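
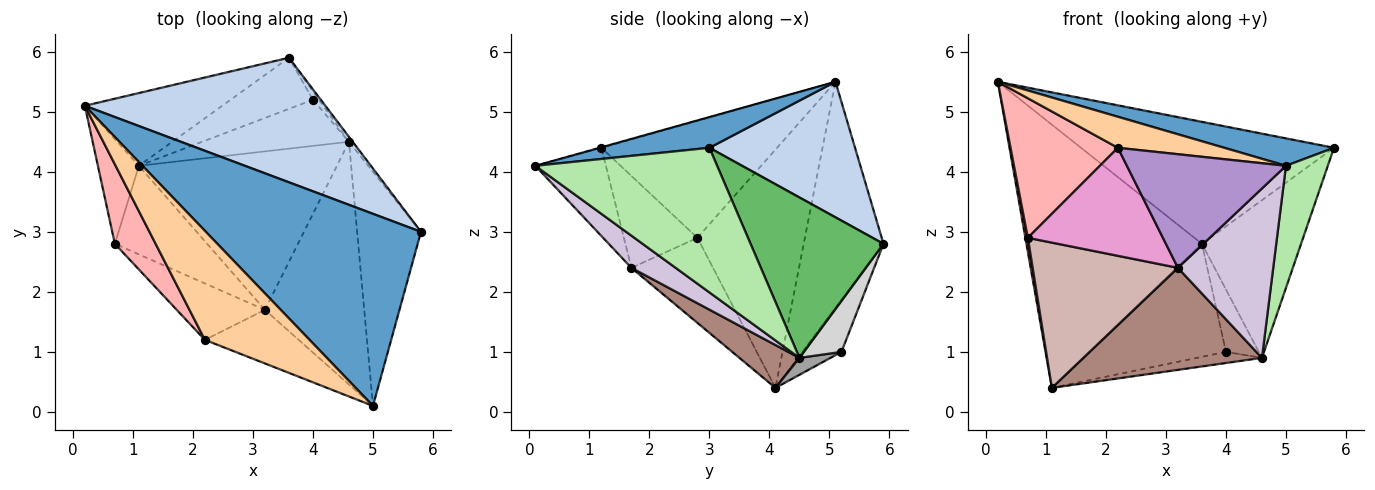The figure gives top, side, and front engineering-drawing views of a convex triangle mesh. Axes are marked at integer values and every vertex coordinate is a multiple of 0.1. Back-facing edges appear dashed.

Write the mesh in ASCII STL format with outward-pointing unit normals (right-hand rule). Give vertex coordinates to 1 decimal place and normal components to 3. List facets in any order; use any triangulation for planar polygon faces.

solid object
 facet normal 0.140 -0.140 0.980
  outer loop
   vertex 5.0 0.1 4.1
   vertex 5.8 3.0 4.4
   vertex 0.2 5.1 5.5
  endloop
 endfacet
 facet normal 0.374 0.649 0.663
  outer loop
   vertex 3.6 5.9 2.8
   vertex 0.2 5.1 5.5
   vertex 5.8 3.0 4.4
  endloop
 endfacet
 facet normal -0.401 0.883 -0.244
  outer loop
   vertex 3.6 5.9 2.8
   vertex 1.1 4.1 0.4
   vertex 0.2 5.1 5.5
  endloop
 endfacet
 facet normal -0.004 -0.274 0.962
  outer loop
   vertex 2.2 1.2 4.4
   vertex 5.0 0.1 4.1
   vertex 0.2 5.1 5.5
  endloop
 endfacet
 facet normal 0.801 0.598 -0.019
  outer loop
   vertex 4.6 4.5 0.9
   vertex 3.6 5.9 2.8
   vertex 5.8 3.0 4.4
  endloop
 endfacet
 facet normal 0.895 -0.206 -0.395
  outer loop
   vertex 4.6 4.5 0.9
   vertex 5.8 3.0 4.4
   vertex 5.0 0.1 4.1
  endloop
 endfacet
 facet normal -0.985 -0.023 -0.169
  outer loop
   vertex 0.7 2.8 2.9
   vertex 0.2 5.1 5.5
   vertex 1.1 4.1 0.4
  endloop
 endfacet
 facet normal -0.818 -0.500 0.285
  outer loop
   vertex 0.7 2.8 2.9
   vertex 2.2 1.2 4.4
   vertex 0.2 5.1 5.5
  endloop
 endfacet
 facet normal -0.372 -0.839 -0.396
  outer loop
   vertex 3.2 1.7 2.4
   vertex 5.0 0.1 4.1
   vertex 2.2 1.2 4.4
  endloop
 endfacet
 facet normal 0.257 -0.553 -0.793
  outer loop
   vertex 3.2 1.7 2.4
   vertex 4.6 4.5 0.9
   vertex 5.0 0.1 4.1
  endloop
 endfacet
 facet normal 0.179 -0.533 -0.827
  outer loop
   vertex 3.2 1.7 2.4
   vertex 1.1 4.1 0.4
   vertex 4.6 4.5 0.9
  endloop
 endfacet
 facet normal -0.433 -0.770 -0.469
  outer loop
   vertex 3.2 1.7 2.4
   vertex 0.7 2.8 2.9
   vertex 1.1 4.1 0.4
  endloop
 endfacet
 facet normal -0.435 -0.798 -0.417
  outer loop
   vertex 3.2 1.7 2.4
   vertex 2.2 1.2 4.4
   vertex 0.7 2.8 2.9
  endloop
 endfacet
 facet normal -0.252 0.882 -0.399
  outer loop
   vertex 4.0 5.2 1.0
   vertex 1.1 4.1 0.4
   vertex 3.6 5.9 2.8
  endloop
 endfacet
 facet normal 0.111 0.233 -0.966
  outer loop
   vertex 4.0 5.2 1.0
   vertex 4.6 4.5 0.9
   vertex 1.1 4.1 0.4
  endloop
 endfacet
 facet normal 0.750 0.655 -0.088
  outer loop
   vertex 4.0 5.2 1.0
   vertex 3.6 5.9 2.8
   vertex 4.6 4.5 0.9
  endloop
 endfacet
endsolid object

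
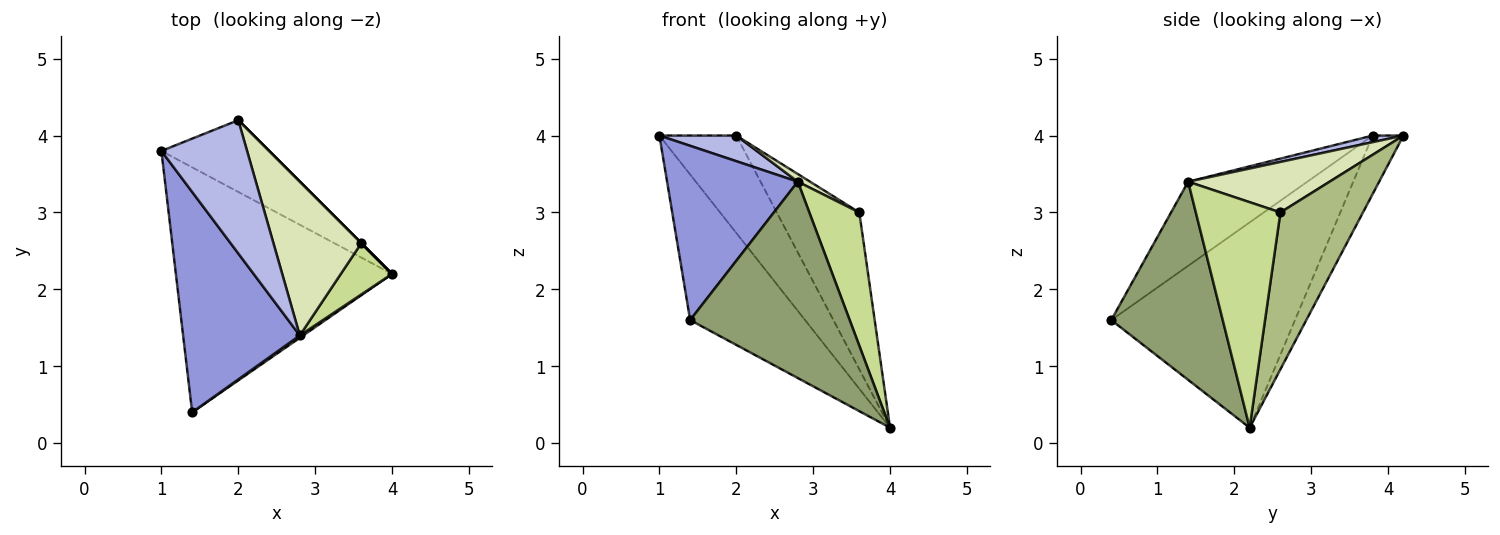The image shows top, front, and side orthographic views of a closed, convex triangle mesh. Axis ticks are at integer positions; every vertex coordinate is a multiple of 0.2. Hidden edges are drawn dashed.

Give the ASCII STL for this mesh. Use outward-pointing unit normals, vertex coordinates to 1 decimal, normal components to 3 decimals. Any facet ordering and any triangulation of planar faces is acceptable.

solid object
 facet normal -0.632 0.396 -0.666
  outer loop
   vertex 1.4 0.4 1.6
   vertex 1.0 3.8 4.0
   vertex 4.0 2.2 0.2
  endloop
 endfacet
 facet normal -0.307 0.766 -0.565
  outer loop
   vertex 2.0 4.2 4.0
   vertex 4.0 2.2 0.2
   vertex 1.0 3.8 4.0
  endloop
 endfacet
 facet normal -0.492 -0.540 0.683
  outer loop
   vertex 2.8 1.4 3.4
   vertex 1.0 3.8 4.0
   vertex 1.4 0.4 1.6
  endloop
 endfacet
 facet normal 0.075 -0.188 0.979
  outer loop
   vertex 2.8 1.4 3.4
   vertex 2.0 4.2 4.0
   vertex 1.0 3.8 4.0
  endloop
 endfacet
 facet normal 0.573 -0.820 0.010
  outer loop
   vertex 2.8 1.4 3.4
   vertex 1.4 0.4 1.6
   vertex 4.0 2.2 0.2
  endloop
 endfacet
 facet normal 0.707 0.707 0.000
  outer loop
   vertex 3.6 2.6 3.0
   vertex 4.0 2.2 0.2
   vertex 2.0 4.2 4.0
  endloop
 endfacet
 facet normal 0.845 -0.499 0.192
  outer loop
   vertex 3.6 2.6 3.0
   vertex 2.8 1.4 3.4
   vertex 4.0 2.2 0.2
  endloop
 endfacet
 facet normal 0.498 -0.043 0.866
  outer loop
   vertex 3.6 2.6 3.0
   vertex 2.0 4.2 4.0
   vertex 2.8 1.4 3.4
  endloop
 endfacet
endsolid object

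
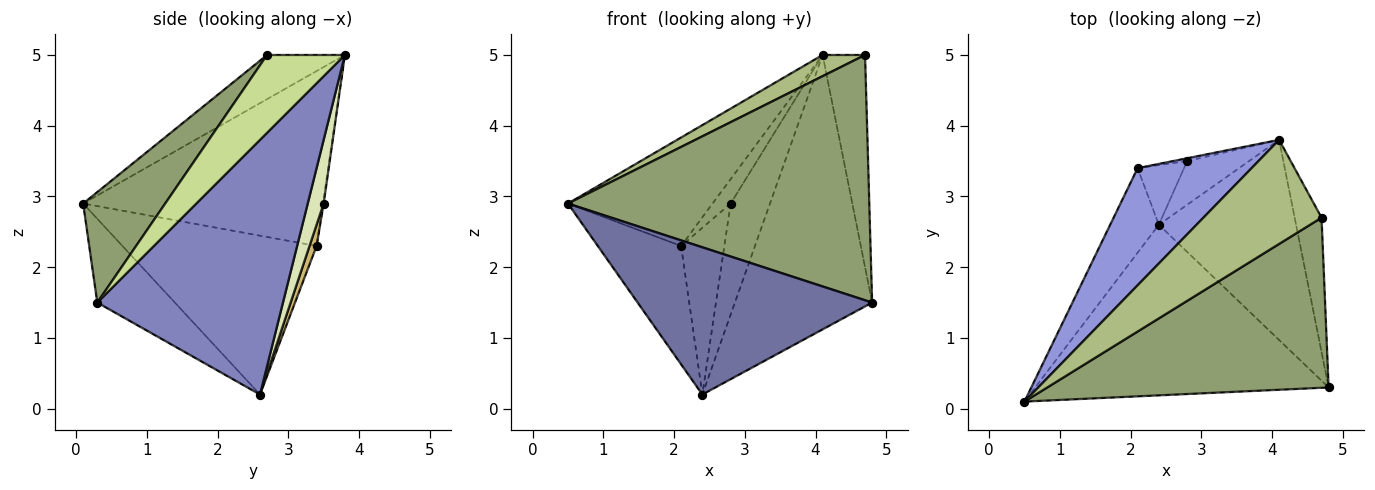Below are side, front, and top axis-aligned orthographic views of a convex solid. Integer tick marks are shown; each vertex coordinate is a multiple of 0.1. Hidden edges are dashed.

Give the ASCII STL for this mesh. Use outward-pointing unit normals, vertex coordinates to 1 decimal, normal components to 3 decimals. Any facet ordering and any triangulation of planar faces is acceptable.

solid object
 facet normal -0.211 -0.639 -0.740
  outer loop
   vertex 2.4 2.6 0.2
   vertex 4.8 0.3 1.5
   vertex 0.5 0.1 2.9
  endloop
 endfacet
 facet normal 0.738 0.545 -0.398
  outer loop
   vertex 2.4 2.6 0.2
   vertex 4.1 3.8 5.0
   vertex 4.8 0.3 1.5
  endloop
 endfacet
 facet normal -0.748 0.451 0.487
  outer loop
   vertex 2.1 3.4 2.3
   vertex 0.5 0.1 2.9
   vertex 4.1 3.8 5.0
  endloop
 endfacet
 facet normal -0.885 0.380 -0.271
  outer loop
   vertex 2.1 3.4 2.3
   vertex 2.4 2.6 0.2
   vertex 0.5 0.1 2.9
  endloop
 endfacet
 facet normal 0.218 -0.802 0.556
  outer loop
   vertex 4.7 2.7 5.0
   vertex 0.5 0.1 2.9
   vertex 4.8 0.3 1.5
  endloop
 endfacet
 facet normal -0.344 -0.188 0.920
  outer loop
   vertex 4.7 2.7 5.0
   vertex 4.1 3.8 5.0
   vertex 0.5 0.1 2.9
  endloop
 endfacet
 facet normal 0.840 0.458 -0.290
  outer loop
   vertex 4.7 2.7 5.0
   vertex 4.8 0.3 1.5
   vertex 4.1 3.8 5.0
  endloop
 endfacet
 facet normal 0.352 0.871 -0.343
  outer loop
   vertex 2.8 3.5 2.9
   vertex 4.1 3.8 5.0
   vertex 2.4 2.6 0.2
  endloop
 endfacet
 facet normal -0.043 0.992 -0.115
  outer loop
   vertex 2.8 3.5 2.9
   vertex 2.1 3.4 2.3
   vertex 4.1 3.8 5.0
  endloop
 endfacet
 facet normal 0.152 0.931 -0.333
  outer loop
   vertex 2.8 3.5 2.9
   vertex 2.4 2.6 0.2
   vertex 2.1 3.4 2.3
  endloop
 endfacet
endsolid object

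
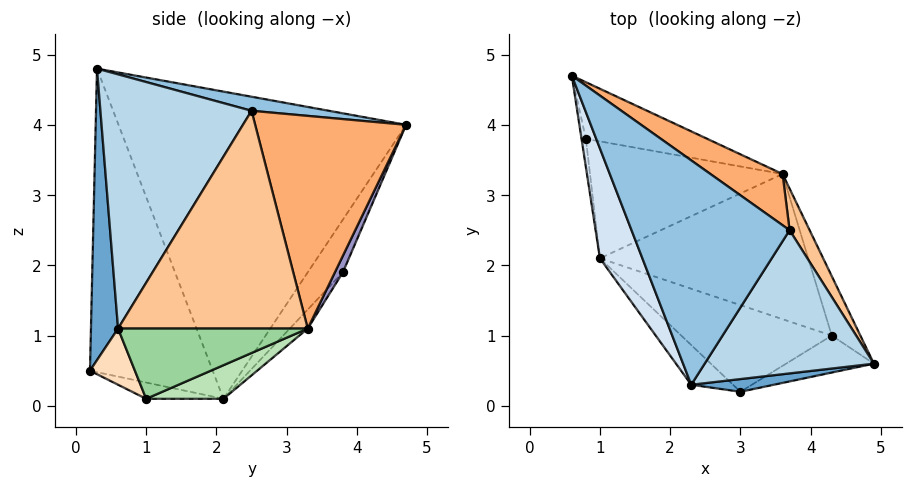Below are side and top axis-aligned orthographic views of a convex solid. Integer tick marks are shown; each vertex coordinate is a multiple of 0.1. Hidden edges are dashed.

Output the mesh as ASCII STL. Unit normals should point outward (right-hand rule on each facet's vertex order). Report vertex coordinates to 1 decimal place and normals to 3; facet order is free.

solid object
 facet normal 0.189 -0.980 0.054
  outer loop
   vertex 3.0 0.2 0.5
   vertex 4.9 0.6 1.1
   vertex 2.3 0.3 4.8
  endloop
 endfacet
 facet normal 0.087 0.210 0.974
  outer loop
   vertex 3.7 2.5 4.2
   vertex 0.6 4.7 4.0
   vertex 2.3 0.3 4.8
  endloop
 endfacet
 facet normal 0.778 -0.354 0.518
  outer loop
   vertex 3.7 2.5 4.2
   vertex 2.3 0.3 4.8
   vertex 4.9 0.6 1.1
  endloop
 endfacet
 facet normal -0.933 -0.337 0.129
  outer loop
   vertex 1.0 2.1 0.1
   vertex 2.3 0.3 4.8
   vertex 0.6 4.7 4.0
  endloop
 endfacet
 facet normal -0.676 -0.731 -0.093
  outer loop
   vertex 1.0 2.1 0.1
   vertex 3.0 0.2 0.5
   vertex 2.3 0.3 4.8
  endloop
 endfacet
 facet normal 0.560 0.806 0.190
  outer loop
   vertex 3.6 3.3 1.1
   vertex 0.6 4.7 4.0
   vertex 3.7 2.5 4.2
  endloop
 endfacet
 facet normal 0.898 0.432 0.083
  outer loop
   vertex 3.6 3.3 1.1
   vertex 3.7 2.5 4.2
   vertex 4.9 0.6 1.1
  endloop
 endfacet
 facet normal 0.329 -0.792 -0.514
  outer loop
   vertex 4.3 1.0 0.1
   vertex 4.9 0.6 1.1
   vertex 3.0 0.2 0.5
  endloop
 endfacet
 facet normal -0.102 -0.307 -0.946
  outer loop
   vertex 4.3 1.0 0.1
   vertex 3.0 0.2 0.5
   vertex 1.0 2.1 0.1
  endloop
 endfacet
 facet normal 0.846 0.407 -0.345
  outer loop
   vertex 4.3 1.0 0.1
   vertex 3.6 3.3 1.1
   vertex 4.9 0.6 1.1
  endloop
 endfacet
 facet normal 0.144 0.431 -0.891
  outer loop
   vertex 4.3 1.0 0.1
   vertex 1.0 2.1 0.1
   vertex 3.6 3.3 1.1
  endloop
 endfacet
 facet normal -0.996 -0.031 -0.082
  outer loop
   vertex 0.8 3.8 1.9
   vertex 1.0 2.1 0.1
   vertex 0.6 4.7 4.0
  endloop
 endfacet
 facet normal 0.053 0.920 -0.389
  outer loop
   vertex 0.8 3.8 1.9
   vertex 0.6 4.7 4.0
   vertex 3.6 3.3 1.1
  endloop
 endfacet
 facet normal -0.068 0.722 -0.689
  outer loop
   vertex 0.8 3.8 1.9
   vertex 3.6 3.3 1.1
   vertex 1.0 2.1 0.1
  endloop
 endfacet
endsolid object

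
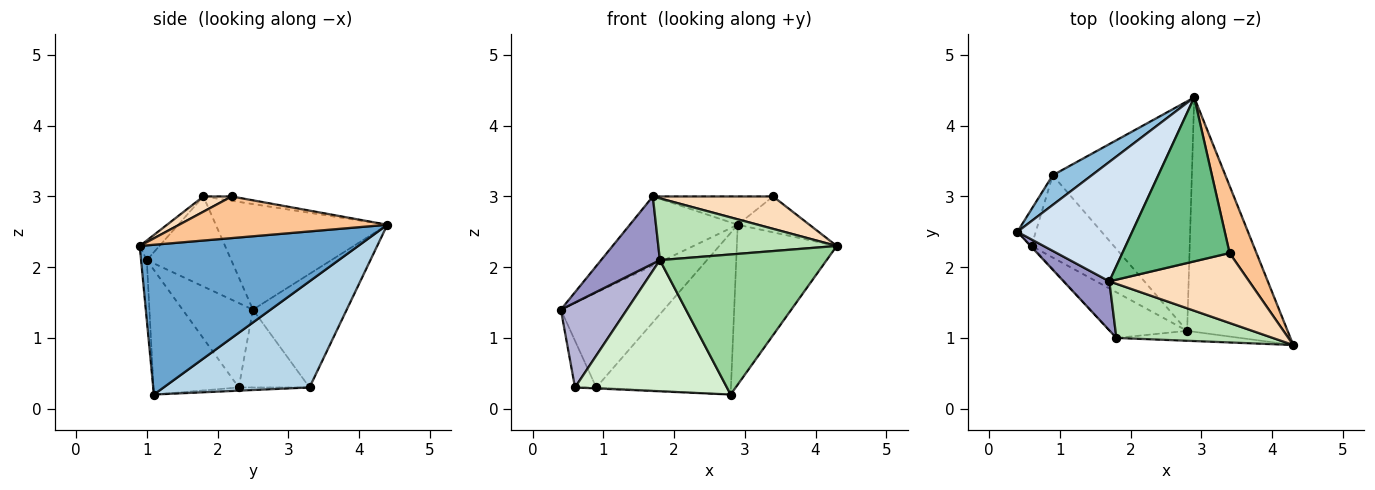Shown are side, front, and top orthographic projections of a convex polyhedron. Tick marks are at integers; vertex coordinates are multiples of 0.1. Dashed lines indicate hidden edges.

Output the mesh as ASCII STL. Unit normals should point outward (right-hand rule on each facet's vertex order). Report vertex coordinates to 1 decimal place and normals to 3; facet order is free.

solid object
 facet normal 0.776 0.355 -0.521
  outer loop
   vertex 2.8 1.1 0.2
   vertex 2.9 4.4 2.6
   vertex 4.3 0.9 2.3
  endloop
 endfacet
 facet normal -0.656 0.720 0.226
  outer loop
   vertex 0.9 3.3 0.3
   vertex 0.4 2.5 1.4
   vertex 2.9 4.4 2.6
  endloop
 endfacet
 facet normal 0.529 0.489 -0.694
  outer loop
   vertex 0.9 3.3 0.3
   vertex 2.9 4.4 2.6
   vertex 2.8 1.1 0.2
  endloop
 endfacet
 facet normal -0.623 0.392 0.677
  outer loop
   vertex 1.7 1.8 3.0
   vertex 2.9 4.4 2.6
   vertex 0.4 2.5 1.4
  endloop
 endfacet
 facet normal -0.934 0.280 -0.221
  outer loop
   vertex 0.6 2.3 0.3
   vertex 0.4 2.5 1.4
   vertex 0.9 3.3 0.3
  endloop
 endfacet
 facet normal -0.039 0.012 -0.999
  outer loop
   vertex 0.6 2.3 0.3
   vertex 0.9 3.3 0.3
   vertex 2.8 1.1 0.2
  endloop
 endfacet
 facet normal 0.807 0.278 0.521
  outer loop
   vertex 3.4 2.2 3.0
   vertex 4.3 0.9 2.3
   vertex 2.9 4.4 2.6
  endloop
 endfacet
 facet normal 0.098 -0.418 0.903
  outer loop
   vertex 3.4 2.2 3.0
   vertex 1.7 1.8 3.0
   vertex 4.3 0.9 2.3
  endloop
 endfacet
 facet normal -0.040 0.170 0.985
  outer loop
   vertex 3.4 2.2 3.0
   vertex 2.9 4.4 2.6
   vertex 1.7 1.8 3.0
  endloop
 endfacet
 facet normal -0.034 -0.997 -0.070
  outer loop
   vertex 1.8 1.0 2.1
   vertex 2.8 1.1 0.2
   vertex 4.3 0.9 2.3
  endloop
 endfacet
 facet normal -0.083 -0.749 0.657
  outer loop
   vertex 1.8 1.0 2.1
   vertex 4.3 0.9 2.3
   vertex 1.7 1.8 3.0
  endloop
 endfacet
 facet normal -0.468 -0.834 -0.290
  outer loop
   vertex 1.8 1.0 2.1
   vertex 0.6 2.3 0.3
   vertex 2.8 1.1 0.2
  endloop
 endfacet
 facet normal -0.757 -0.527 0.385
  outer loop
   vertex 1.8 1.0 2.1
   vertex 1.7 1.8 3.0
   vertex 0.4 2.5 1.4
  endloop
 endfacet
 facet normal -0.729 -0.684 -0.008
  outer loop
   vertex 1.8 1.0 2.1
   vertex 0.4 2.5 1.4
   vertex 0.6 2.3 0.3
  endloop
 endfacet
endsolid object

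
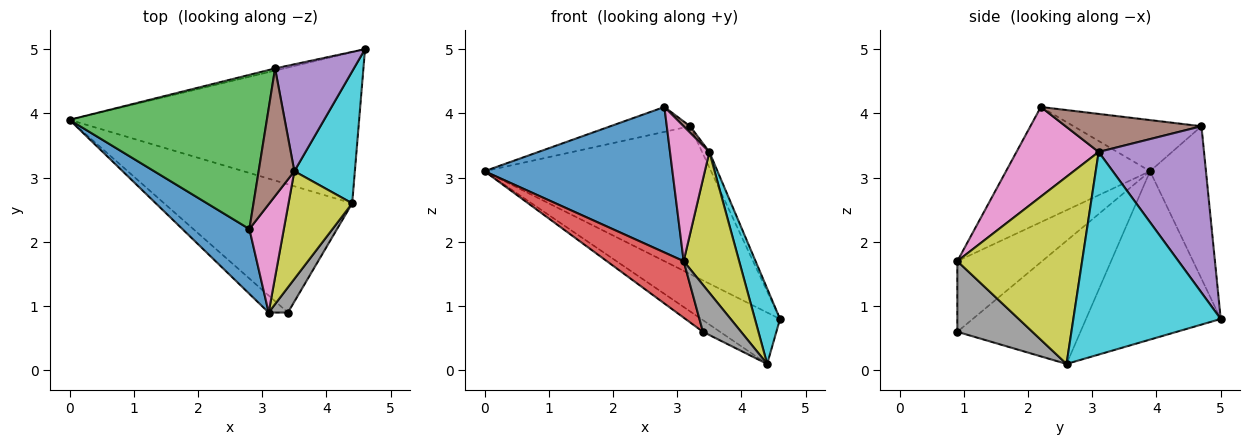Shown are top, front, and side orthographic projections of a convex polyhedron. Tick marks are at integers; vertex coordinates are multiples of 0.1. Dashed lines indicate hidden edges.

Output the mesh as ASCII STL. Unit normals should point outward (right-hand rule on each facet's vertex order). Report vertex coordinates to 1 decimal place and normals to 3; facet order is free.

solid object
 facet normal -0.573 -0.748 0.334
  outer loop
   vertex 2.8 2.2 4.1
   vertex 0.0 3.9 3.1
   vertex 3.1 0.9 1.7
  endloop
 endfacet
 facet normal -0.239 0.971 -0.015
  outer loop
   vertex 3.2 4.7 3.8
   vertex 4.6 5.0 0.8
   vertex 0.0 3.9 3.1
  endloop
 endfacet
 facet normal -0.248 0.154 0.956
  outer loop
   vertex 3.2 4.7 3.8
   vertex 0.0 3.9 3.1
   vertex 2.8 2.2 4.1
  endloop
 endfacet
 facet normal -0.726 -0.658 -0.198
  outer loop
   vertex 3.4 0.9 0.6
   vertex 3.1 0.9 1.7
   vertex 0.0 3.9 3.1
  endloop
 endfacet
 facet normal 0.902 0.062 0.427
  outer loop
   vertex 3.5 3.1 3.4
   vertex 4.6 5.0 0.8
   vertex 3.2 4.7 3.8
  endloop
 endfacet
 facet normal 0.728 -0.034 0.684
  outer loop
   vertex 3.5 3.1 3.4
   vertex 3.2 4.7 3.8
   vertex 2.8 2.2 4.1
  endloop
 endfacet
 facet normal 0.852 -0.408 0.328
  outer loop
   vertex 3.5 3.1 3.4
   vertex 2.8 2.2 4.1
   vertex 3.1 0.9 1.7
  endloop
 endfacet
 facet normal 0.866 -0.440 0.236
  outer loop
   vertex 4.4 2.6 0.1
   vertex 3.1 0.9 1.7
   vertex 3.4 0.9 0.6
  endloop
 endfacet
 facet normal 0.873 -0.388 0.297
  outer loop
   vertex 4.4 2.6 0.1
   vertex 3.5 3.1 3.4
   vertex 3.1 0.9 1.7
  endloop
 endfacet
 facet normal 0.946 -0.161 0.282
  outer loop
   vertex 4.4 2.6 0.1
   vertex 4.6 5.0 0.8
   vertex 3.5 3.1 3.4
  endloop
 endfacet
 facet normal -0.482 0.282 -0.829
  outer loop
   vertex 4.4 2.6 0.1
   vertex 0.0 3.9 3.1
   vertex 4.6 5.0 0.8
  endloop
 endfacet
 facet normal -0.546 0.076 -0.834
  outer loop
   vertex 4.4 2.6 0.1
   vertex 3.4 0.9 0.6
   vertex 0.0 3.9 3.1
  endloop
 endfacet
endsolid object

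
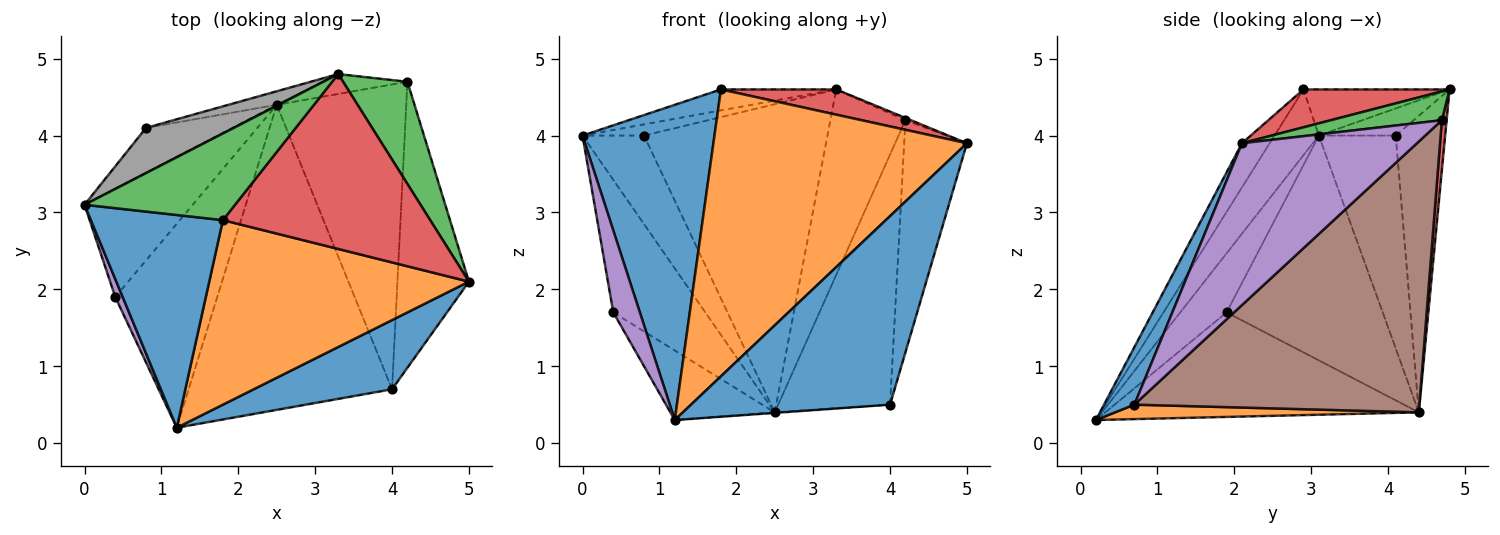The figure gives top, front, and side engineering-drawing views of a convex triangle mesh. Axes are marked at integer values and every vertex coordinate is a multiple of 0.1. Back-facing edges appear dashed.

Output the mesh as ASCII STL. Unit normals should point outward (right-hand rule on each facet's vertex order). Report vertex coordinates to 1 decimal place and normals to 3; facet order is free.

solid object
 facet normal -0.268 -0.799 0.539
  outer loop
   vertex 1.8 2.9 4.6
   vertex 0.0 3.1 4.0
   vertex 1.2 0.2 0.3
  endloop
 endfacet
 facet normal -0.092 -0.838 0.539
  outer loop
   vertex 1.8 2.9 4.6
   vertex 1.2 0.2 0.3
   vertex 5.0 2.1 3.9
  endloop
 endfacet
 facet normal -0.285 0.225 0.932
  outer loop
   vertex 1.8 2.9 4.6
   vertex 3.3 4.8 4.6
   vertex 0.0 3.1 4.0
  endloop
 endfacet
 facet normal 0.178 -0.140 0.974
  outer loop
   vertex 1.8 2.9 4.6
   vertex 5.0 2.1 3.9
   vertex 3.3 4.8 4.6
  endloop
 endfacet
 facet normal -0.862 -0.495 0.108
  outer loop
   vertex 0.4 1.9 1.7
   vertex 1.2 0.2 0.3
   vertex 0.0 3.1 4.0
  endloop
 endfacet
 facet normal -0.796 0.469 -0.383
  outer loop
   vertex 0.4 1.9 1.7
   vertex 0.0 3.1 4.0
   vertex 2.5 4.4 0.4
  endloop
 endfacet
 facet normal -0.696 0.232 -0.679
  outer loop
   vertex 0.4 1.9 1.7
   vertex 2.5 4.4 0.4
   vertex 1.2 0.2 0.3
  endloop
 endfacet
 facet normal -0.288 0.230 0.930
  outer loop
   vertex 0.8 4.1 4.0
   vertex 0.0 3.1 4.0
   vertex 3.3 4.8 4.6
  endloop
 endfacet
 facet normal -0.744 0.596 -0.302
  outer loop
   vertex 0.8 4.1 4.0
   vertex 2.5 4.4 0.4
   vertex 0.0 3.1 4.0
  endloop
 endfacet
 facet normal -0.260 0.965 -0.042
  outer loop
   vertex 0.8 4.1 4.0
   vertex 3.3 4.8 4.6
   vertex 2.5 4.4 0.4
  endloop
 endfacet
 facet normal 0.142 -0.929 0.341
  outer loop
   vertex 4.0 0.7 0.5
   vertex 5.0 2.1 3.9
   vertex 1.2 0.2 0.3
  endloop
 endfacet
 facet normal 0.071 0.002 -0.997
  outer loop
   vertex 4.0 0.7 0.5
   vertex 1.2 0.2 0.3
   vertex 2.5 4.4 0.4
  endloop
 endfacet
 facet normal 0.408 0.020 0.913
  outer loop
   vertex 4.2 4.7 4.2
   vertex 3.3 4.8 4.6
   vertex 5.0 2.1 3.9
  endloop
 endfacet
 facet normal 0.063 0.992 -0.106
  outer loop
   vertex 4.2 4.7 4.2
   vertex 2.5 4.4 0.4
   vertex 3.3 4.8 4.6
  endloop
 endfacet
 facet normal 0.869 0.312 -0.384
  outer loop
   vertex 4.2 4.7 4.2
   vertex 5.0 2.1 3.9
   vertex 4.0 0.7 0.5
  endloop
 endfacet
 facet normal 0.850 0.334 -0.407
  outer loop
   vertex 4.2 4.7 4.2
   vertex 4.0 0.7 0.5
   vertex 2.5 4.4 0.4
  endloop
 endfacet
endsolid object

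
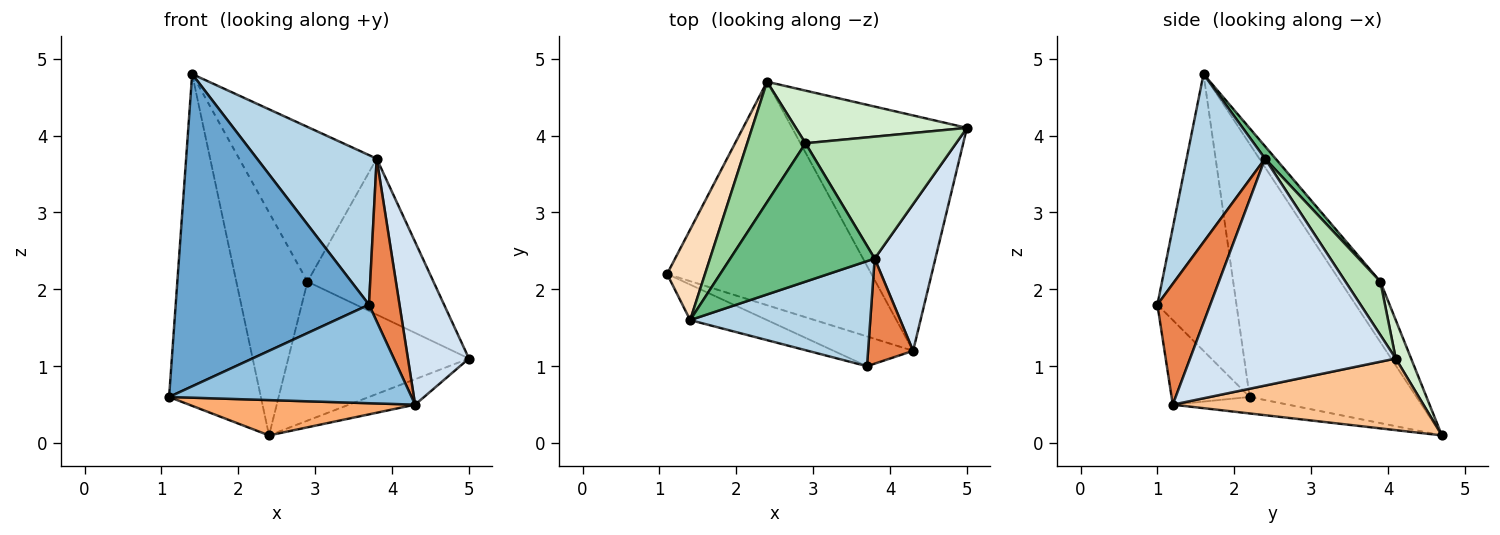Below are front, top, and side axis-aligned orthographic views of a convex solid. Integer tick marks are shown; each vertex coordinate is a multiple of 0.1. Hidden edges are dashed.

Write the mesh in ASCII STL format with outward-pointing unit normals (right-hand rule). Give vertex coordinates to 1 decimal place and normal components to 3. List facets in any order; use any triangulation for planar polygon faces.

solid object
 facet normal -0.377 -0.920 -0.105
  outer loop
   vertex 1.4 1.6 4.8
   vertex 1.1 2.2 0.6
   vertex 3.7 1.0 1.8
  endloop
 endfacet
 facet normal -0.294 -0.915 -0.277
  outer loop
   vertex 4.3 1.2 0.5
   vertex 3.7 1.0 1.8
   vertex 1.1 2.2 0.6
  endloop
 endfacet
 facet normal 0.473 -0.721 0.507
  outer loop
   vertex 3.8 2.4 3.7
   vertex 1.4 1.6 4.8
   vertex 3.7 1.0 1.8
  endloop
 endfacet
 facet normal 0.929 -0.276 0.248
  outer loop
   vertex 3.8 2.4 3.7
   vertex 4.3 1.2 0.5
   vertex 5.0 4.1 1.1
  endloop
 endfacet
 facet normal 0.824 -0.476 0.307
  outer loop
   vertex 3.8 2.4 3.7
   vertex 3.7 1.0 1.8
   vertex 4.3 1.2 0.5
  endloop
 endfacet
 facet normal -0.079 -0.156 -0.985
  outer loop
   vertex 2.4 4.7 0.1
   vertex 4.3 1.2 0.5
   vertex 1.1 2.2 0.6
  endloop
 endfacet
 facet normal 0.377 0.099 -0.921
  outer loop
   vertex 2.4 4.7 0.1
   vertex 5.0 4.1 1.1
   vertex 4.3 1.2 0.5
  endloop
 endfacet
 facet normal -0.869 0.478 0.130
  outer loop
   vertex 2.4 4.7 0.1
   vertex 1.1 2.2 0.6
   vertex 1.4 1.6 4.8
  endloop
 endfacet
 facet normal 0.057 0.744 0.666
  outer loop
   vertex 2.9 3.9 2.1
   vertex 1.4 1.6 4.8
   vertex 3.8 2.4 3.7
  endloop
 endfacet
 facet normal -0.443 0.789 0.426
  outer loop
   vertex 2.9 3.9 2.1
   vertex 2.4 4.7 0.1
   vertex 1.4 1.6 4.8
  endloop
 endfacet
 facet normal 0.213 0.770 0.602
  outer loop
   vertex 2.9 3.9 2.1
   vertex 3.8 2.4 3.7
   vertex 5.0 4.1 1.1
  endloop
 endfacet
 facet normal 0.079 0.932 0.353
  outer loop
   vertex 2.9 3.9 2.1
   vertex 5.0 4.1 1.1
   vertex 2.4 4.7 0.1
  endloop
 endfacet
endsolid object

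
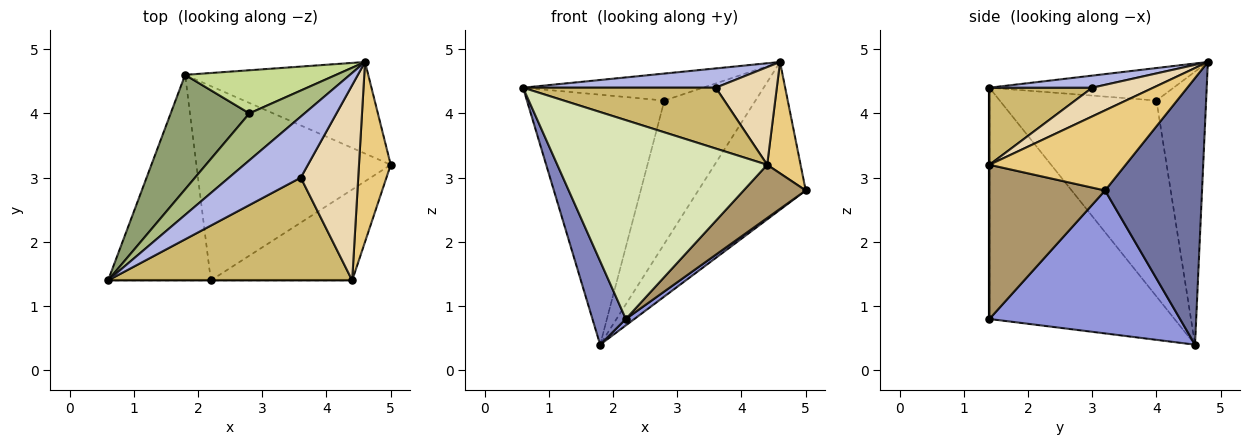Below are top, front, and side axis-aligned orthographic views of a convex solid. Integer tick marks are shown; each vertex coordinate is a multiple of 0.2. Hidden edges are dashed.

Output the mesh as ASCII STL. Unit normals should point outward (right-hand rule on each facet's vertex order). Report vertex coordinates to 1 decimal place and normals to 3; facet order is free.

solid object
 facet normal 0.609 0.675 -0.418
  outer loop
   vertex 4.6 4.8 4.8
   vertex 5.0 3.2 2.8
   vertex 1.8 4.6 0.4
  endloop
 endfacet
 facet normal -0.902 -0.163 -0.401
  outer loop
   vertex 2.2 1.4 0.8
   vertex 0.6 1.4 4.4
   vertex 1.8 4.6 0.4
  endloop
 endfacet
 facet normal 0.592 -0.027 -0.805
  outer loop
   vertex 2.2 1.4 0.8
   vertex 1.8 4.6 0.4
   vertex 5.0 3.2 2.8
  endloop
 endfacet
 facet normal 0.159 -0.297 0.942
  outer loop
   vertex 3.6 3.0 4.4
   vertex 4.6 4.8 4.8
   vertex 0.6 1.4 4.4
  endloop
 endfacet
 facet normal -0.720 0.631 0.289
  outer loop
   vertex 2.8 4.0 4.2
   vertex 1.8 4.6 0.4
   vertex 0.6 1.4 4.4
  endloop
 endfacet
 facet normal -0.455 0.444 0.772
  outer loop
   vertex 2.8 4.0 4.2
   vertex 0.6 1.4 4.4
   vertex 4.6 4.8 4.8
  endloop
 endfacet
 facet normal -0.463 0.849 0.256
  outer loop
   vertex 2.8 4.0 4.2
   vertex 4.6 4.8 4.8
   vertex 1.8 4.6 0.4
  endloop
 endfacet
 facet normal 0.000 -1.000 0.000
  outer loop
   vertex 4.4 1.4 3.2
   vertex 0.6 1.4 4.4
   vertex 2.2 1.4 0.8
  endloop
 endfacet
 facet normal 0.685 -0.368 -0.628
  outer loop
   vertex 4.4 1.4 3.2
   vertex 2.2 1.4 0.8
   vertex 5.0 3.2 2.8
  endloop
 endfacet
 facet normal 0.262 -0.492 0.830
  outer loop
   vertex 4.4 1.4 3.2
   vertex 3.6 3.0 4.4
   vertex 0.6 1.4 4.4
  endloop
 endfacet
 facet normal 0.906 -0.222 0.359
  outer loop
   vertex 4.4 1.4 3.2
   vertex 5.0 3.2 2.8
   vertex 4.6 4.8 4.8
  endloop
 endfacet
 facet normal 0.408 -0.408 0.816
  outer loop
   vertex 4.4 1.4 3.2
   vertex 4.6 4.8 4.8
   vertex 3.6 3.0 4.4
  endloop
 endfacet
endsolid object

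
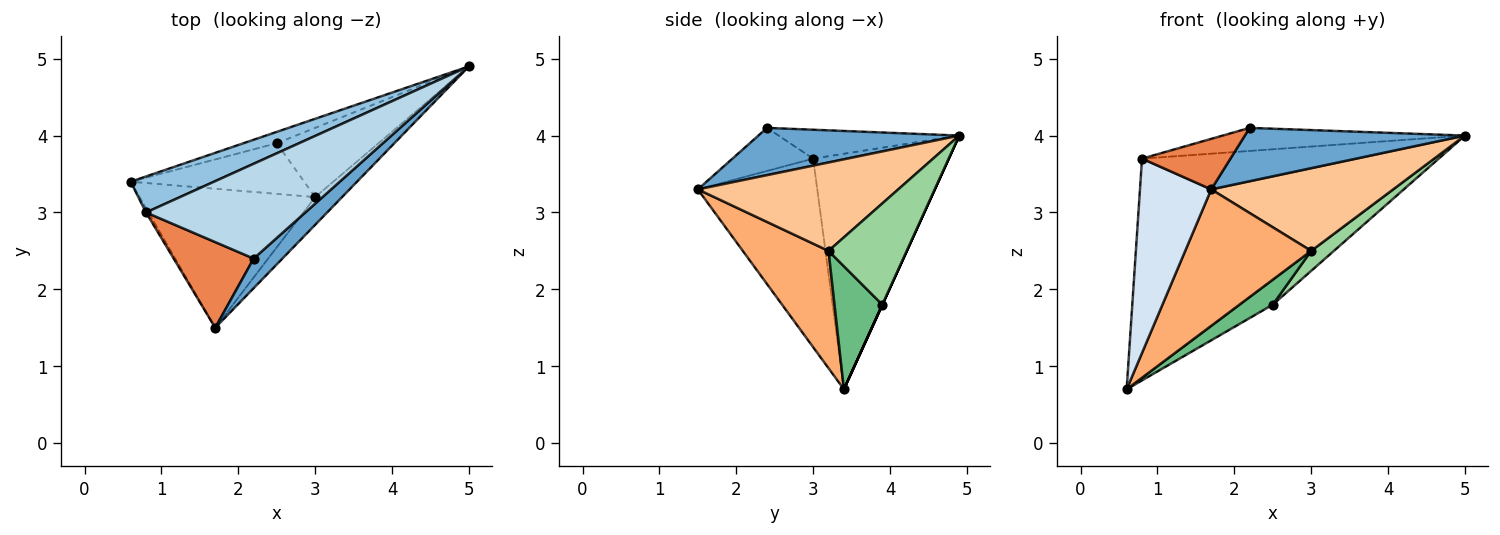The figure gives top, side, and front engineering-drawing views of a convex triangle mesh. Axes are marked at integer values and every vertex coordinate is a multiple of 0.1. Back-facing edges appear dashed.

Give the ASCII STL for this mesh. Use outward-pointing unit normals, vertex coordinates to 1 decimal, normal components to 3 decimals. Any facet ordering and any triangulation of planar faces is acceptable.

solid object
 facet normal 0.624 -0.684 0.379
  outer loop
   vertex 2.2 2.4 4.1
   vertex 1.7 1.5 3.3
   vertex 5.0 4.9 4.0
  endloop
 endfacet
 facet normal -0.416 0.897 0.147
  outer loop
   vertex 0.8 3.0 3.7
   vertex 5.0 4.9 4.0
   vertex 0.6 3.4 0.7
  endloop
 endfacet
 facet normal -0.174 0.233 0.957
  outer loop
   vertex 0.8 3.0 3.7
   vertex 2.2 2.4 4.1
   vertex 5.0 4.9 4.0
  endloop
 endfacet
 facet normal -0.859 -0.512 -0.011
  outer loop
   vertex 0.8 3.0 3.7
   vertex 0.6 3.4 0.7
   vertex 1.7 1.5 3.3
  endloop
 endfacet
 facet normal -0.421 -0.461 0.781
  outer loop
   vertex 0.8 3.0 3.7
   vertex 1.7 1.5 3.3
   vertex 2.2 2.4 4.1
  endloop
 endfacet
 facet normal 0.430 -0.632 -0.644
  outer loop
   vertex 3.0 3.2 2.5
   vertex 1.7 1.5 3.3
   vertex 0.6 3.4 0.7
  endloop
 endfacet
 facet normal 0.722 -0.656 -0.220
  outer loop
   vertex 3.0 3.2 2.5
   vertex 5.0 4.9 4.0
   vertex 1.7 1.5 3.3
  endloop
 endfacet
 facet normal 0.000 0.910 -0.414
  outer loop
   vertex 2.5 3.9 1.8
   vertex 0.6 3.4 0.7
   vertex 5.0 4.9 4.0
  endloop
 endfacet
 facet normal 0.536 -0.374 -0.757
  outer loop
   vertex 2.5 3.9 1.8
   vertex 3.0 3.2 2.5
   vertex 0.6 3.4 0.7
  endloop
 endfacet
 facet normal 0.691 -0.201 -0.694
  outer loop
   vertex 2.5 3.9 1.8
   vertex 5.0 4.9 4.0
   vertex 3.0 3.2 2.5
  endloop
 endfacet
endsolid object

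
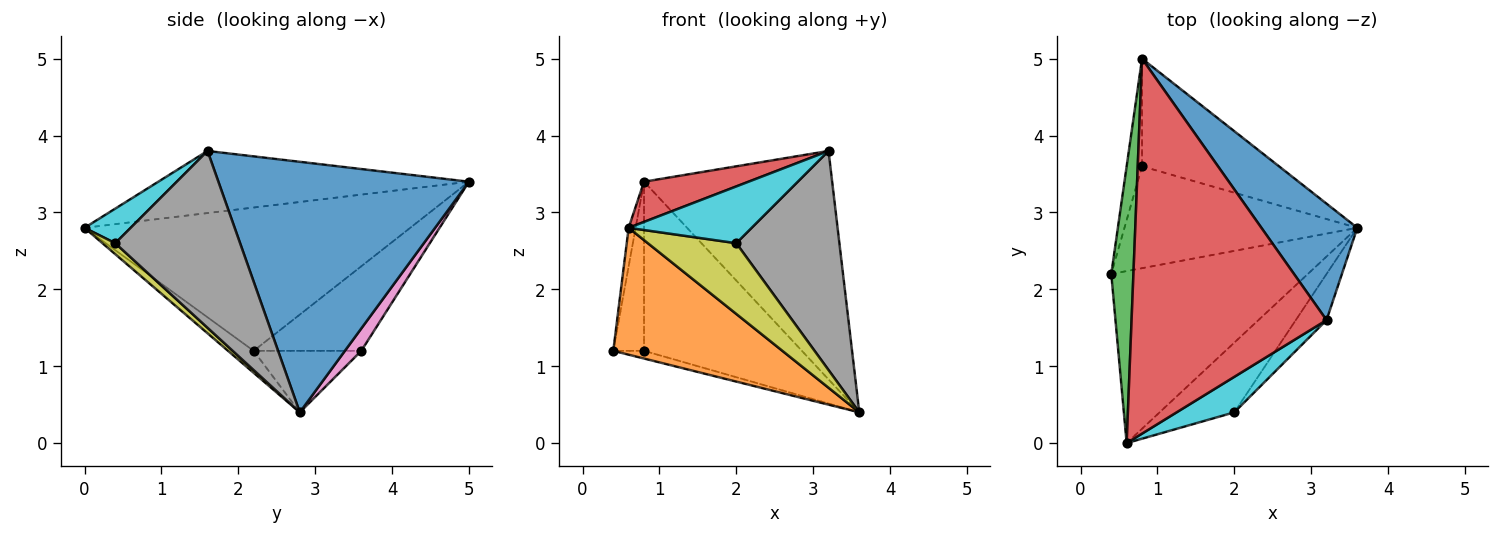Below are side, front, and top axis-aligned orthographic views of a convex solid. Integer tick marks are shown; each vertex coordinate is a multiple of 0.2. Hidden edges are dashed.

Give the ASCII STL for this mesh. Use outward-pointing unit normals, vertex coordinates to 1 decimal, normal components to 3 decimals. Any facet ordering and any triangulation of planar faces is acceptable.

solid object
 facet normal 0.765 0.574 0.293
  outer loop
   vertex 3.2 1.6 3.8
   vertex 3.6 2.8 0.4
   vertex 0.8 5.0 3.4
  endloop
 endfacet
 facet normal -0.090 -0.591 -0.802
  outer loop
   vertex 0.6 0.0 2.8
   vertex 0.4 2.2 1.2
   vertex 3.6 2.8 0.4
  endloop
 endfacet
 facet normal -0.988 0.021 0.153
  outer loop
   vertex 0.6 0.0 2.8
   vertex 0.8 5.0 3.4
   vertex 0.4 2.2 1.2
  endloop
 endfacet
 facet normal -0.302 -0.102 0.948
  outer loop
   vertex 0.6 0.0 2.8
   vertex 3.2 1.6 3.8
   vertex 0.8 5.0 3.4
  endloop
 endfacet
 facet normal -0.255 0.073 -0.964
  outer loop
   vertex 0.8 3.6 1.2
   vertex 3.6 2.8 0.4
   vertex 0.4 2.2 1.2
  endloop
 endfacet
 facet normal -0.947 0.271 -0.172
  outer loop
   vertex 0.8 3.6 1.2
   vertex 0.4 2.2 1.2
   vertex 0.8 5.0 3.4
  endloop
 endfacet
 facet normal 0.087 0.840 -0.535
  outer loop
   vertex 0.8 3.6 1.2
   vertex 0.8 5.0 3.4
   vertex 3.6 2.8 0.4
  endloop
 endfacet
 facet normal 0.764 -0.631 -0.133
  outer loop
   vertex 2.0 0.4 2.6
   vertex 3.6 2.8 0.4
   vertex 3.2 1.6 3.8
  endloop
 endfacet
 facet normal 0.103 -0.708 -0.698
  outer loop
   vertex 2.0 0.4 2.6
   vertex 0.6 0.0 2.8
   vertex 3.6 2.8 0.4
  endloop
 endfacet
 facet normal 0.303 -0.808 0.505
  outer loop
   vertex 2.0 0.4 2.6
   vertex 3.2 1.6 3.8
   vertex 0.6 0.0 2.8
  endloop
 endfacet
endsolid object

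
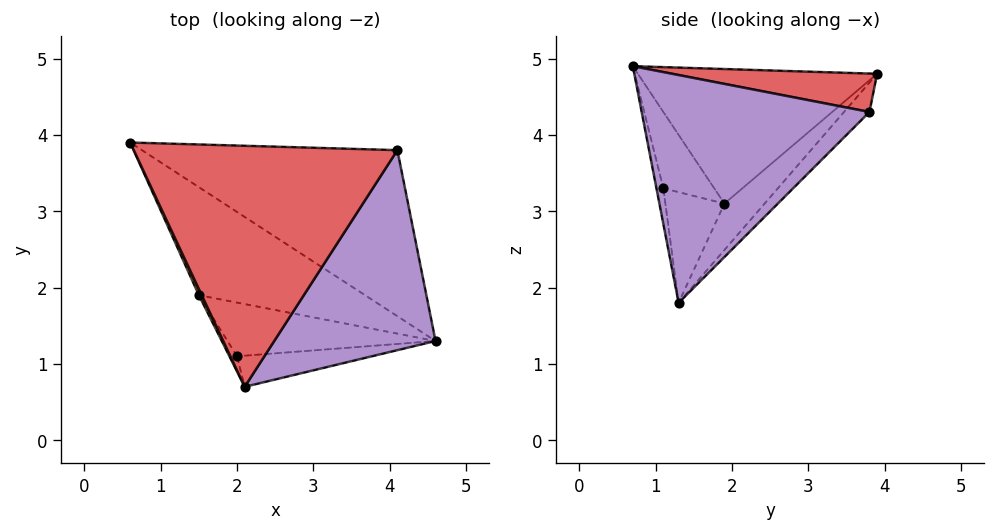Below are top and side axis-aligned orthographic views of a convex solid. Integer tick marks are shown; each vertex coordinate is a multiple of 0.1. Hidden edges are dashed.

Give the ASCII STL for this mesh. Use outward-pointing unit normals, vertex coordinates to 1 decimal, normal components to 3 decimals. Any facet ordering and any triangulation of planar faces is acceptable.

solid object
 facet normal -0.221 0.572 -0.790
  outer loop
   vertex 1.5 1.9 3.1
   vertex 0.6 3.9 4.8
   vertex 4.6 1.3 1.8
  endloop
 endfacet
 facet normal -0.906 -0.424 0.019
  outer loop
   vertex 1.5 1.9 3.1
   vertex 2.1 0.7 4.9
   vertex 0.6 3.9 4.8
  endloop
 endfacet
 facet normal -0.082 0.696 -0.713
  outer loop
   vertex 4.1 3.8 4.3
   vertex 4.6 1.3 1.8
   vertex 0.6 3.9 4.8
  endloop
 endfacet
 facet normal 0.143 0.098 0.985
  outer loop
   vertex 4.1 3.8 4.3
   vertex 0.6 3.9 4.8
   vertex 2.1 0.7 4.9
  endloop
 endfacet
 facet normal 0.754 -0.383 0.534
  outer loop
   vertex 4.1 3.8 4.3
   vertex 2.1 0.7 4.9
   vertex 4.6 1.3 1.8
  endloop
 endfacet
 facet normal -0.063 -0.969 -0.238
  outer loop
   vertex 2.0 1.1 3.3
   vertex 4.6 1.3 1.8
   vertex 2.1 0.7 4.9
  endloop
 endfacet
 facet normal -0.418 -0.457 -0.785
  outer loop
   vertex 2.0 1.1 3.3
   vertex 1.5 1.9 3.1
   vertex 4.6 1.3 1.8
  endloop
 endfacet
 facet normal -0.836 -0.543 -0.084
  outer loop
   vertex 2.0 1.1 3.3
   vertex 2.1 0.7 4.9
   vertex 1.5 1.9 3.1
  endloop
 endfacet
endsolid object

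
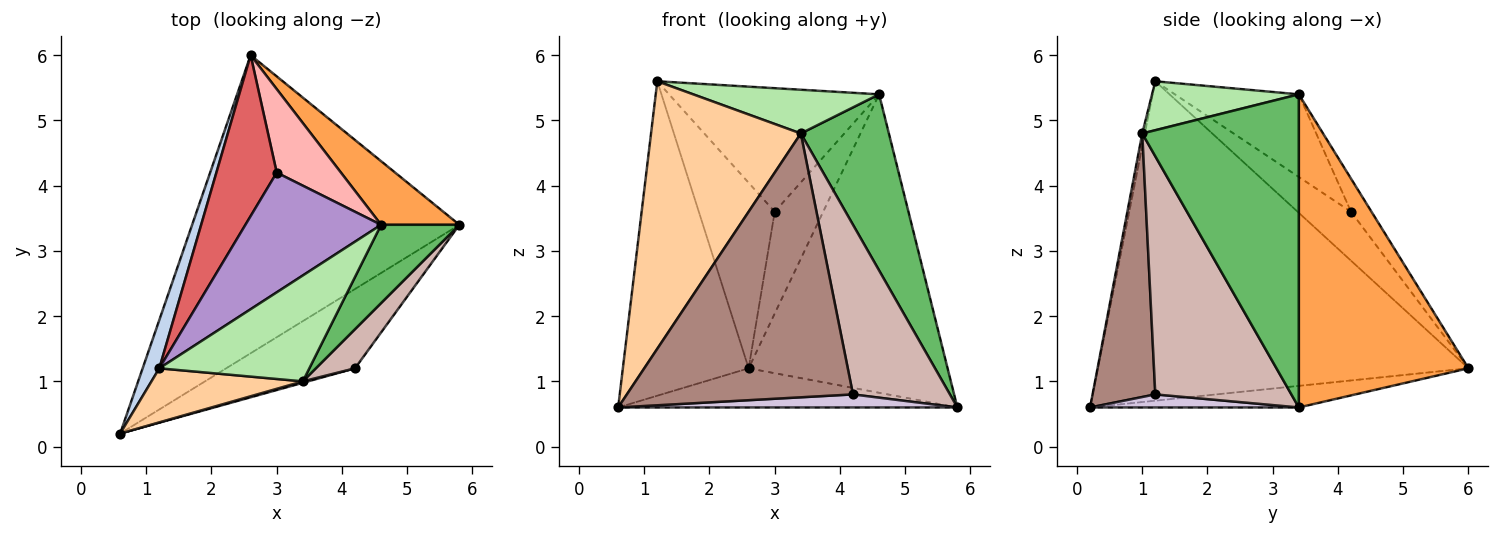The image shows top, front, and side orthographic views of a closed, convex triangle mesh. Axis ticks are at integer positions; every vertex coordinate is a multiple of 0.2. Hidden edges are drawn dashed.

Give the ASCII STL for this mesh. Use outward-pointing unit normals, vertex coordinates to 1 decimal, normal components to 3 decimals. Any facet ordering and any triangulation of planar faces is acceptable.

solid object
 facet normal -0.080 0.130 -0.988
  outer loop
   vertex 2.6 6.0 1.2
   vertex 5.8 3.4 0.6
   vertex 0.6 0.2 0.6
  endloop
 endfacet
 facet normal -0.946 0.321 0.049
  outer loop
   vertex 1.2 1.2 5.6
   vertex 2.6 6.0 1.2
   vertex 0.6 0.2 0.6
  endloop
 endfacet
 facet normal 0.640 0.751 0.160
  outer loop
   vertex 4.6 3.4 5.4
   vertex 5.8 3.4 0.6
   vertex 2.6 6.0 1.2
  endloop
 endfacet
 facet normal -0.017 -0.980 0.198
  outer loop
   vertex 3.4 1.0 4.8
   vertex 1.2 1.2 5.6
   vertex 0.6 0.2 0.6
  endloop
 endfacet
 facet normal 0.852 -0.479 0.213
  outer loop
   vertex 3.4 1.0 4.8
   vertex 5.8 3.4 0.6
   vertex 4.6 3.4 5.4
  endloop
 endfacet
 facet normal 0.289 -0.366 0.885
  outer loop
   vertex 3.4 1.0 4.8
   vertex 4.6 3.4 5.4
   vertex 1.2 1.2 5.6
  endloop
 endfacet
 facet normal -0.469 0.667 0.579
  outer loop
   vertex 3.0 4.2 3.6
   vertex 2.6 6.0 1.2
   vertex 1.2 1.2 5.6
  endloop
 endfacet
 facet normal -0.311 0.735 0.603
  outer loop
   vertex 3.0 4.2 3.6
   vertex 4.6 3.4 5.4
   vertex 2.6 6.0 1.2
  endloop
 endfacet
 facet normal -0.390 0.661 0.641
  outer loop
   vertex 3.0 4.2 3.6
   vertex 1.2 1.2 5.6
   vertex 4.6 3.4 5.4
  endloop
 endfacet
 facet normal 0.099 -0.162 -0.982
  outer loop
   vertex 4.2 1.2 0.8
   vertex 0.6 0.2 0.6
   vertex 5.8 3.4 0.6
  endloop
 endfacet
 facet normal 0.267 -0.964 0.005
  outer loop
   vertex 4.2 1.2 0.8
   vertex 3.4 1.0 4.8
   vertex 0.6 0.2 0.6
  endloop
 endfacet
 facet normal 0.807 -0.575 0.133
  outer loop
   vertex 4.2 1.2 0.8
   vertex 5.8 3.4 0.6
   vertex 3.4 1.0 4.8
  endloop
 endfacet
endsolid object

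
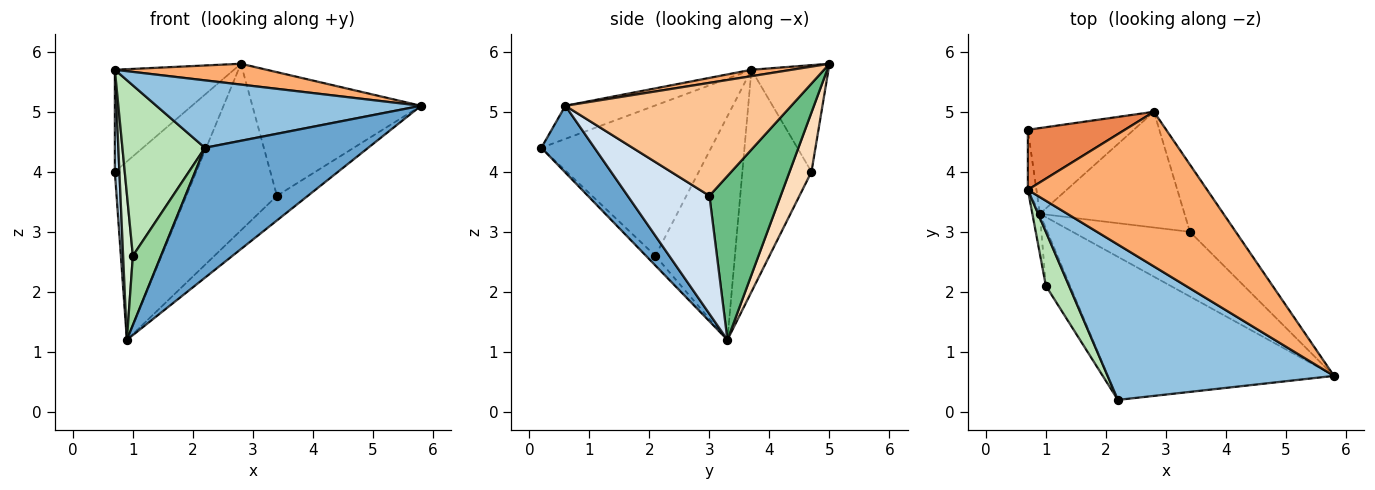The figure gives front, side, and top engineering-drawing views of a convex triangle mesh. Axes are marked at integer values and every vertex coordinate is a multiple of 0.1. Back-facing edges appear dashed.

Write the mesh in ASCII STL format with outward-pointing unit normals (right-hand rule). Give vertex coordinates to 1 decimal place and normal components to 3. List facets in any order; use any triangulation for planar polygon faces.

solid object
 facet normal 0.214 -0.657 -0.723
  outer loop
   vertex 0.9 3.3 1.2
   vertex 5.8 0.6 5.1
   vertex 2.2 0.2 4.4
  endloop
 endfacet
 facet normal -0.133 -0.395 0.909
  outer loop
   vertex 0.7 3.7 5.7
   vertex 2.2 0.2 4.4
   vertex 5.8 0.6 5.1
  endloop
 endfacet
 facet normal -0.997 -0.065 -0.038
  outer loop
   vertex 0.7 3.7 5.7
   vertex 0.7 4.7 4.0
   vertex 0.9 3.3 1.2
  endloop
 endfacet
 facet normal 0.685 0.259 -0.681
  outer loop
   vertex 3.4 3.0 3.6
   vertex 5.8 0.6 5.1
   vertex 0.9 3.3 1.2
  endloop
 endfacet
 facet normal -0.487 0.753 0.443
  outer loop
   vertex 2.8 5.0 5.8
   vertex 0.7 4.7 4.0
   vertex 0.7 3.7 5.7
  endloop
 endfacet
 facet normal 0.035 -0.133 0.990
  outer loop
   vertex 2.8 5.0 5.8
   vertex 0.7 3.7 5.7
   vertex 5.8 0.6 5.1
  endloop
 endfacet
 facet normal 0.762 0.569 -0.309
  outer loop
   vertex 2.8 5.0 5.8
   vertex 5.8 0.6 5.1
   vertex 3.4 3.0 3.6
  endloop
 endfacet
 facet normal 0.236 0.876 -0.421
  outer loop
   vertex 2.8 5.0 5.8
   vertex 0.9 3.3 1.2
   vertex 0.7 4.7 4.0
  endloop
 endfacet
 facet normal 0.543 0.690 -0.479
  outer loop
   vertex 2.8 5.0 5.8
   vertex 3.4 3.0 3.6
   vertex 0.9 3.3 1.2
  endloop
 endfacet
 facet normal -0.248 -0.744 -0.620
  outer loop
   vertex 1.0 2.1 2.6
   vertex 0.9 3.3 1.2
   vertex 2.2 0.2 4.4
  endloop
 endfacet
 facet normal -0.891 -0.433 0.137
  outer loop
   vertex 1.0 2.1 2.6
   vertex 2.2 0.2 4.4
   vertex 0.7 3.7 5.7
  endloop
 endfacet
 facet normal -0.992 -0.122 -0.033
  outer loop
   vertex 1.0 2.1 2.6
   vertex 0.7 3.7 5.7
   vertex 0.9 3.3 1.2
  endloop
 endfacet
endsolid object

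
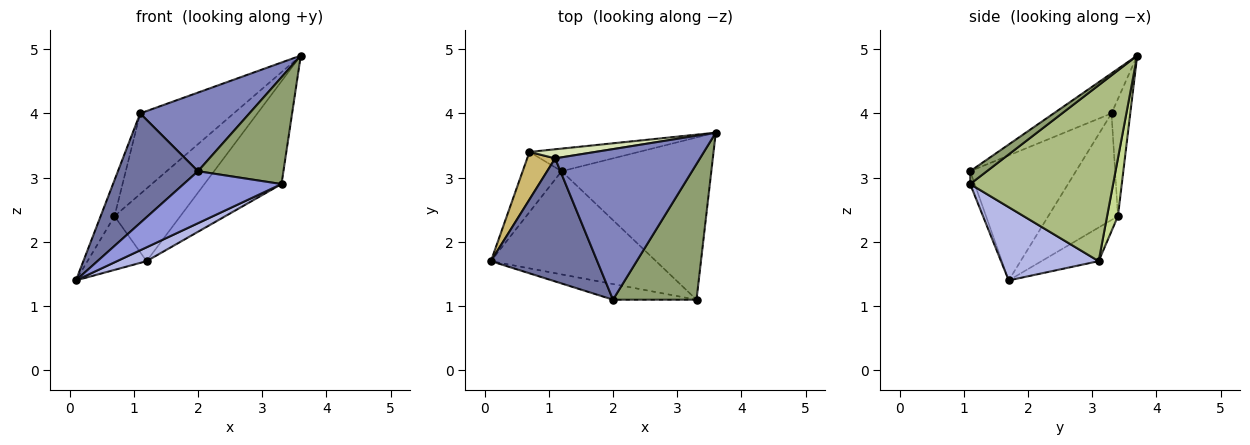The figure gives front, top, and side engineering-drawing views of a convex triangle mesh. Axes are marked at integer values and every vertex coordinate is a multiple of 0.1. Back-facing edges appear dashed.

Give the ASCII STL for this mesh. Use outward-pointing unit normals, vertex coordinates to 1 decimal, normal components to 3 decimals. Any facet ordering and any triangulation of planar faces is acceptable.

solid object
 facet normal -0.660 -0.500 0.561
  outer loop
   vertex 1.1 3.3 4.0
   vertex 0.1 1.7 1.4
   vertex 2.0 1.1 3.1
  endloop
 endfacet
 facet normal -0.238 -0.450 0.861
  outer loop
   vertex 1.1 3.3 4.0
   vertex 2.0 1.1 3.1
   vertex 3.6 3.7 4.9
  endloop
 endfacet
 facet normal -0.044 -0.957 -0.288
  outer loop
   vertex 3.3 1.1 2.9
   vertex 2.0 1.1 3.1
   vertex 0.1 1.7 1.4
  endloop
 endfacet
 facet normal 0.402 -0.122 -0.907
  outer loop
   vertex 3.3 1.1 2.9
   vertex 0.1 1.7 1.4
   vertex 1.2 3.1 1.7
  endloop
 endfacet
 facet normal 0.120 -0.614 0.780
  outer loop
   vertex 3.3 1.1 2.9
   vertex 3.6 3.7 4.9
   vertex 2.0 1.1 3.1
  endloop
 endfacet
 facet normal 0.704 0.380 -0.600
  outer loop
   vertex 3.3 1.1 2.9
   vertex 1.2 3.1 1.7
   vertex 3.6 3.7 4.9
  endloop
 endfacet
 facet normal 0.155 0.943 -0.293
  outer loop
   vertex 0.7 3.4 2.4
   vertex 3.6 3.7 4.9
   vertex 1.2 3.1 1.7
  endloop
 endfacet
 facet normal -0.195 0.975 0.110
  outer loop
   vertex 0.7 3.4 2.4
   vertex 1.1 3.3 4.0
   vertex 3.6 3.7 4.9
  endloop
 endfacet
 facet normal -0.542 0.560 -0.627
  outer loop
   vertex 0.7 3.4 2.4
   vertex 1.2 3.1 1.7
   vertex 0.1 1.7 1.4
  endloop
 endfacet
 facet normal -0.950 0.189 0.249
  outer loop
   vertex 0.7 3.4 2.4
   vertex 0.1 1.7 1.4
   vertex 1.1 3.3 4.0
  endloop
 endfacet
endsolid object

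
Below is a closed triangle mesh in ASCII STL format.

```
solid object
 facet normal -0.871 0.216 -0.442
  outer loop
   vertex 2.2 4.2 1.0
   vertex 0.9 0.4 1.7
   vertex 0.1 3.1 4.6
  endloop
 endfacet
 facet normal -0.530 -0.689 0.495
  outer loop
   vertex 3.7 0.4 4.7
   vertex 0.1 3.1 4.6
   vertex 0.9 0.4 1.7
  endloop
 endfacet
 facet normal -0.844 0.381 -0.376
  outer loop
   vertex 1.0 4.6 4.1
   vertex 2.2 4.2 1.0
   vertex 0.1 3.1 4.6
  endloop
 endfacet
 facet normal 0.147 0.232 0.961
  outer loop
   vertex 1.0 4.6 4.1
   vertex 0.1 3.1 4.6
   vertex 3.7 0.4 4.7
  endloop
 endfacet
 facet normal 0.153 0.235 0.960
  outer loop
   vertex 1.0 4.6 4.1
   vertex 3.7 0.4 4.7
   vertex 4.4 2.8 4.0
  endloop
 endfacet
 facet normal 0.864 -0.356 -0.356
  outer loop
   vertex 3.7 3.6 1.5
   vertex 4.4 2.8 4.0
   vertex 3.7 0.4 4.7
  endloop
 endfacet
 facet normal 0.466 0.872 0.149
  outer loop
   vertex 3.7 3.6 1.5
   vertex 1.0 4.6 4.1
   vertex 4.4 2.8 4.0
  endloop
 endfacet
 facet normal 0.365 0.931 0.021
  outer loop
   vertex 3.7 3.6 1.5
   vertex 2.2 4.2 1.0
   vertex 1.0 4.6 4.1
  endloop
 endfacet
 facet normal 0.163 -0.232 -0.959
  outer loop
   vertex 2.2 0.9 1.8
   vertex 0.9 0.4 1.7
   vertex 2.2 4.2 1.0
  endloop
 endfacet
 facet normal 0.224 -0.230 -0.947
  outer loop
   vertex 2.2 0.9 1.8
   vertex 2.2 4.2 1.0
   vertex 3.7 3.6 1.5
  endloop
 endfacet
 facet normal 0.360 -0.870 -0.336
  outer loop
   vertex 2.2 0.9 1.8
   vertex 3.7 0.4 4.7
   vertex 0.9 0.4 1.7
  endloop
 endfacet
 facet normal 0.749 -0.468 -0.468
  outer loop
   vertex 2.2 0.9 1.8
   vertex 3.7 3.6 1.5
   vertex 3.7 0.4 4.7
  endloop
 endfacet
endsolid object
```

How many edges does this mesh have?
18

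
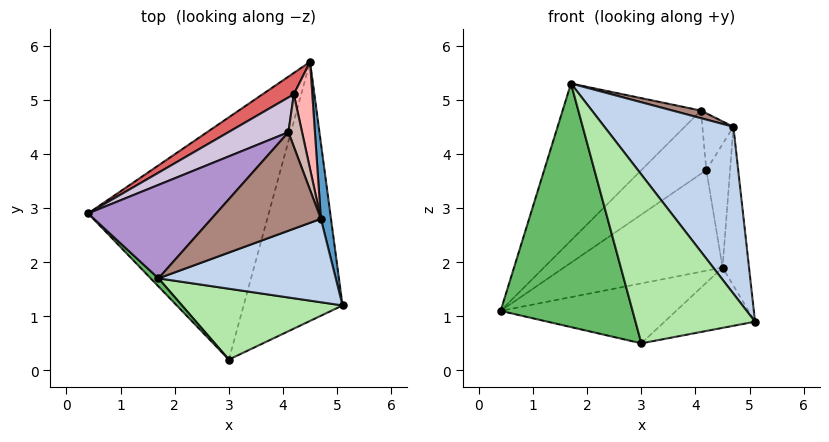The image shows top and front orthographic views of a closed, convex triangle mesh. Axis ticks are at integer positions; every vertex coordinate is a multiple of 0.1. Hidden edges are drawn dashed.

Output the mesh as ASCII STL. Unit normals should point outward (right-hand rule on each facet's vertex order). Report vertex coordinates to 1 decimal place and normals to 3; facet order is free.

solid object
 facet normal 0.991 0.119 0.057
  outer loop
   vertex 4.7 2.8 4.5
   vertex 5.1 1.2 0.9
   vertex 4.5 5.7 1.9
  endloop
 endfacet
 facet normal 0.408 -0.816 0.408
  outer loop
   vertex 4.7 2.8 4.5
   vertex 1.7 1.7 5.3
   vertex 5.1 1.2 0.9
  endloop
 endfacet
 facet normal 0.025 0.240 -0.970
  outer loop
   vertex 3.0 0.2 0.5
   vertex 0.4 2.9 1.1
   vertex 4.5 5.7 1.9
  endloop
 endfacet
 facet normal 0.077 0.226 -0.971
  outer loop
   vertex 3.0 0.2 0.5
   vertex 4.5 5.7 1.9
   vertex 5.1 1.2 0.9
  endloop
 endfacet
 facet normal -0.718 -0.696 0.023
  outer loop
   vertex 3.0 0.2 0.5
   vertex 1.7 1.7 5.3
   vertex 0.4 2.9 1.1
  endloop
 endfacet
 facet normal 0.343 -0.866 0.364
  outer loop
   vertex 3.0 0.2 0.5
   vertex 5.1 1.2 0.9
   vertex 1.7 1.7 5.3
  endloop
 endfacet
 facet normal -0.578 0.798 0.170
  outer loop
   vertex 4.2 5.1 3.7
   vertex 4.5 5.7 1.9
   vertex 0.4 2.9 1.1
  endloop
 endfacet
 facet normal 0.924 0.288 0.250
  outer loop
   vertex 4.2 5.1 3.7
   vertex 4.7 2.8 4.5
   vertex 4.5 5.7 1.9
  endloop
 endfacet
 facet normal -0.652 0.651 0.388
  outer loop
   vertex 4.1 4.4 4.8
   vertex 0.4 2.9 1.1
   vertex 1.7 1.7 5.3
  endloop
 endfacet
 facet normal -0.642 0.672 0.369
  outer loop
   vertex 4.1 4.4 4.8
   vertex 4.2 5.1 3.7
   vertex 0.4 2.9 1.1
  endloop
 endfacet
 facet normal 0.282 -0.074 0.957
  outer loop
   vertex 4.1 4.4 4.8
   vertex 1.7 1.7 5.3
   vertex 4.7 2.8 4.5
  endloop
 endfacet
 facet normal 0.917 0.293 0.270
  outer loop
   vertex 4.1 4.4 4.8
   vertex 4.7 2.8 4.5
   vertex 4.2 5.1 3.7
  endloop
 endfacet
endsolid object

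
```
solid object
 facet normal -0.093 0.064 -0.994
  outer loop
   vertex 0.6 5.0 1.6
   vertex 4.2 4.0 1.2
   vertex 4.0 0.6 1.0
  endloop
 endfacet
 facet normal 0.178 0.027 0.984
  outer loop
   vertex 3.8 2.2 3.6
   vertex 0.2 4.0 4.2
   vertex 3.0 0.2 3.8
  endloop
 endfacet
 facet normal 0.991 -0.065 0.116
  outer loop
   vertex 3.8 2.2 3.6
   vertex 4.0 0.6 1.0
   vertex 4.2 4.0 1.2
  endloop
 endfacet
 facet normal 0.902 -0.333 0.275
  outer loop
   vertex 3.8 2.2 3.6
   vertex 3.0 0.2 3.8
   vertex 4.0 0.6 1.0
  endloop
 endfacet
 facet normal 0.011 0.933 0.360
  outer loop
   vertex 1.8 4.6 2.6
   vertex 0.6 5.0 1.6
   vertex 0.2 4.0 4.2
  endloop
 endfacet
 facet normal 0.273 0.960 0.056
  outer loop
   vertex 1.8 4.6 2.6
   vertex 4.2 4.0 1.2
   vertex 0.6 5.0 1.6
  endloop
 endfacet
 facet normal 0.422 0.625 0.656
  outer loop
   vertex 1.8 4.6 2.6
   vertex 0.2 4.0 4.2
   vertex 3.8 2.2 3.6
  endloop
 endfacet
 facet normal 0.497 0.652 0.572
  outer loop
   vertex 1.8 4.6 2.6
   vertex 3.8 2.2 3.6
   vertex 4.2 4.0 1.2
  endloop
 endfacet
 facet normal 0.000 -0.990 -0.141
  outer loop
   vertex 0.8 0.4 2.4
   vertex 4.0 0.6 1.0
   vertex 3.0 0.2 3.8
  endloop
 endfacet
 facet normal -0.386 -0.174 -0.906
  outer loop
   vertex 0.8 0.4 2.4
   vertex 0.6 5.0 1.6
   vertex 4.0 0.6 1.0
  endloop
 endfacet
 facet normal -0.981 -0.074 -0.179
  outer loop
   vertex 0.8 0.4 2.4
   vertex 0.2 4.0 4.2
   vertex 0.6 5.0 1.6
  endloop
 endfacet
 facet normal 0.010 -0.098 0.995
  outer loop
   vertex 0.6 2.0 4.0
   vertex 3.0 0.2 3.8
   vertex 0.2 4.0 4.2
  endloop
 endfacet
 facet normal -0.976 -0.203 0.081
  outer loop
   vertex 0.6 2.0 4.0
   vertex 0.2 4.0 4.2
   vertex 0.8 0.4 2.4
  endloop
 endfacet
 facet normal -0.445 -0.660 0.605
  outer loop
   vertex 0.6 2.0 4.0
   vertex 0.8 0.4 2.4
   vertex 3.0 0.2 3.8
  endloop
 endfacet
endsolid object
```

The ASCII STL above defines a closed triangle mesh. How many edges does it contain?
21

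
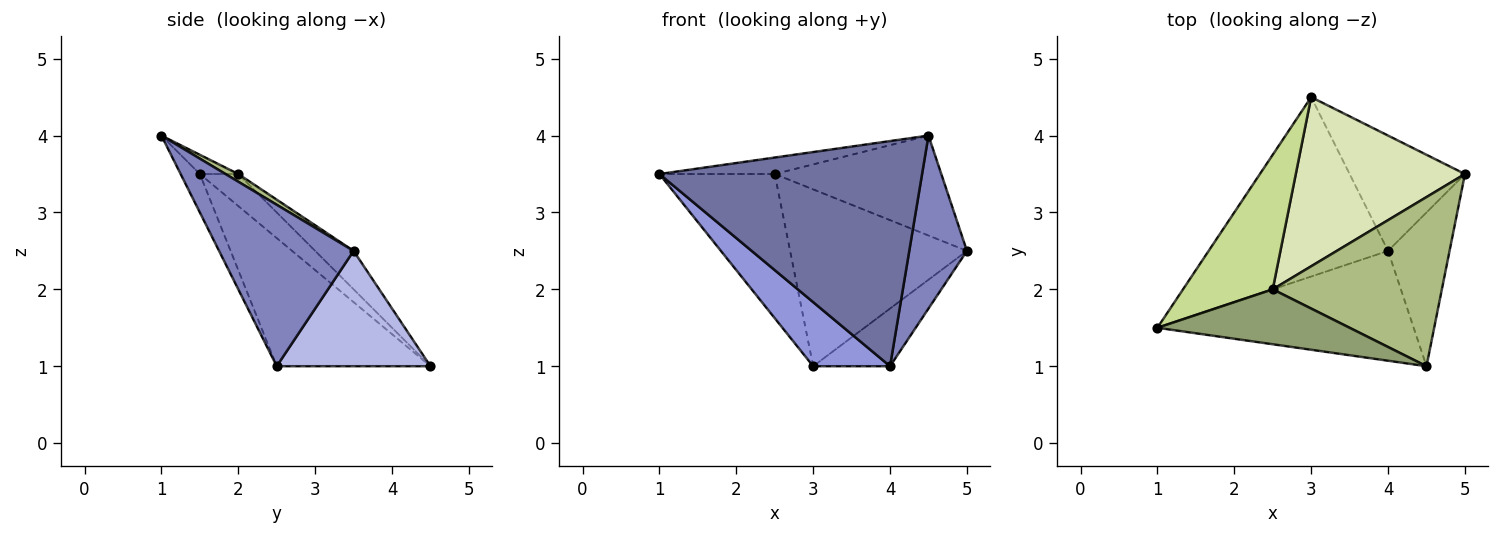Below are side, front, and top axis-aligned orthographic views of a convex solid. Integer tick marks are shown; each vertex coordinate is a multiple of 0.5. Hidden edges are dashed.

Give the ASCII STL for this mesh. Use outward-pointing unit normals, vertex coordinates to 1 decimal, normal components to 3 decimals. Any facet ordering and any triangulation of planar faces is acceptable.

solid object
 facet normal -0.066 -0.897 -0.437
  outer loop
   vertex 4.0 2.5 1.0
   vertex 4.5 1.0 4.0
   vertex 1.0 1.5 3.5
  endloop
 endfacet
 facet normal 0.868 -0.372 -0.330
  outer loop
   vertex 4.0 2.5 1.0
   vertex 5.0 3.5 2.5
   vertex 4.5 1.0 4.0
  endloop
 endfacet
 facet normal -0.558 -0.279 -0.781
  outer loop
   vertex 3.0 4.5 1.0
   vertex 4.0 2.5 1.0
   vertex 1.0 1.5 3.5
  endloop
 endfacet
 facet normal 0.667 0.333 -0.667
  outer loop
   vertex 3.0 4.5 1.0
   vertex 5.0 3.5 2.5
   vertex 4.0 2.5 1.0
  endloop
 endfacet
 facet normal -0.095 0.286 0.953
  outer loop
   vertex 2.5 2.0 3.5
   vertex 1.0 1.5 3.5
   vertex 4.5 1.0 4.0
  endloop
 endfacet
 facet normal 0.039 0.508 0.860
  outer loop
   vertex 2.5 2.0 3.5
   vertex 4.5 1.0 4.0
   vertex 5.0 3.5 2.5
  endloop
 endfacet
 facet normal -0.237 0.710 0.663
  outer loop
   vertex 2.5 2.0 3.5
   vertex 3.0 4.5 1.0
   vertex 1.0 1.5 3.5
  endloop
 endfacet
 facet normal -0.155 0.714 0.683
  outer loop
   vertex 2.5 2.0 3.5
   vertex 5.0 3.5 2.5
   vertex 3.0 4.5 1.0
  endloop
 endfacet
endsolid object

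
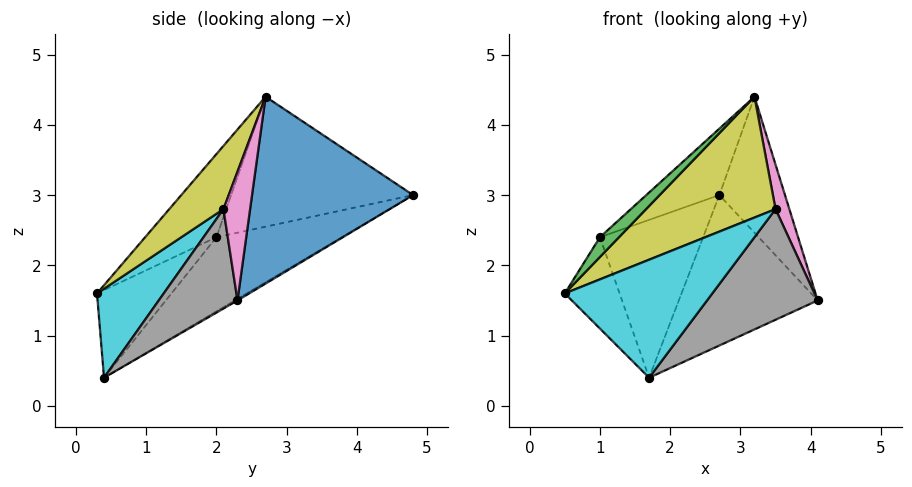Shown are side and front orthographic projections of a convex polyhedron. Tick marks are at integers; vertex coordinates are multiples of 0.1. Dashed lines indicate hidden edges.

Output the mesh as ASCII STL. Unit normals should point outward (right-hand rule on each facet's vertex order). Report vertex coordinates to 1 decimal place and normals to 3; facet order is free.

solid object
 facet normal 0.901 0.367 0.229
  outer loop
   vertex 3.2 2.7 4.4
   vertex 4.1 2.3 1.5
   vertex 2.7 4.8 3.0
  endloop
 endfacet
 facet normal -0.010 0.510 -0.860
  outer loop
   vertex 1.7 0.4 0.4
   vertex 2.7 4.8 3.0
   vertex 4.1 2.3 1.5
  endloop
 endfacet
 facet normal -0.633 -0.169 0.755
  outer loop
   vertex 1.0 2.0 2.4
   vertex 0.5 0.3 1.6
   vertex 3.2 2.7 4.4
  endloop
 endfacet
 facet normal -0.693 0.278 0.665
  outer loop
   vertex 1.0 2.0 2.4
   vertex 3.2 2.7 4.4
   vertex 2.7 4.8 3.0
  endloop
 endfacet
 facet normal -0.642 0.473 -0.603
  outer loop
   vertex 1.0 2.0 2.4
   vertex 1.7 0.4 0.4
   vertex 0.5 0.3 1.6
  endloop
 endfacet
 facet normal -0.609 0.501 -0.614
  outer loop
   vertex 1.0 2.0 2.4
   vertex 2.7 4.8 3.0
   vertex 1.7 0.4 0.4
  endloop
 endfacet
 facet normal 0.841 -0.436 0.321
  outer loop
   vertex 3.5 2.1 2.8
   vertex 4.1 2.3 1.5
   vertex 3.2 2.7 4.4
  endloop
 endfacet
 facet normal 0.574 -0.807 0.141
  outer loop
   vertex 3.5 2.1 2.8
   vertex 1.7 0.4 0.4
   vertex 4.1 2.3 1.5
  endloop
 endfacet
 facet normal 0.356 -0.851 0.386
  outer loop
   vertex 3.5 2.1 2.8
   vertex 3.2 2.7 4.4
   vertex 0.5 0.3 1.6
  endloop
 endfacet
 facet normal 0.391 -0.864 0.319
  outer loop
   vertex 3.5 2.1 2.8
   vertex 0.5 0.3 1.6
   vertex 1.7 0.4 0.4
  endloop
 endfacet
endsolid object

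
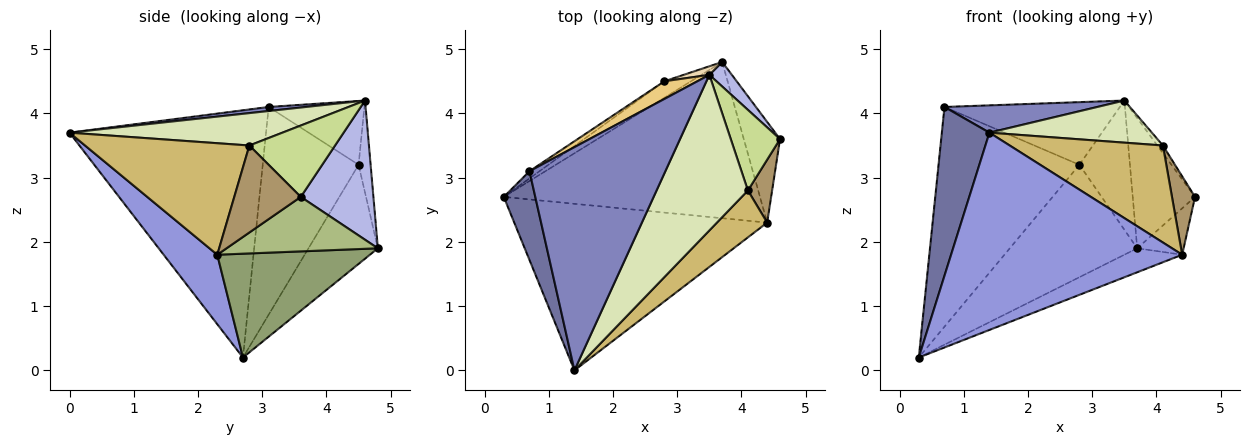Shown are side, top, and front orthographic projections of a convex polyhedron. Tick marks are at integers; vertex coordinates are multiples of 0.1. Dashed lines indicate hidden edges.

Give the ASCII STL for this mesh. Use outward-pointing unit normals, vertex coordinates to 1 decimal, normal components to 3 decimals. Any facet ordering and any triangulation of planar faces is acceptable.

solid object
 facet normal -0.965 -0.234 0.123
  outer loop
   vertex 0.7 3.1 4.1
   vertex 0.3 2.7 0.2
   vertex 1.4 0.0 3.7
  endloop
 endfacet
 facet normal 0.030 -0.121 0.992
  outer loop
   vertex 0.7 3.1 4.1
   vertex 1.4 0.0 3.7
   vertex 3.5 4.6 4.2
  endloop
 endfacet
 facet normal 0.174 -0.752 -0.635
  outer loop
   vertex 4.4 2.3 1.8
   vertex 1.4 0.0 3.7
   vertex 0.3 2.7 0.2
  endloop
 endfacet
 facet normal 0.753 0.646 0.122
  outer loop
   vertex 3.7 4.8 1.9
   vertex 3.5 4.6 4.2
   vertex 4.6 3.6 2.7
  endloop
 endfacet
 facet normal 0.372 0.141 -0.918
  outer loop
   vertex 3.7 4.8 1.9
   vertex 4.4 2.3 1.8
   vertex 0.3 2.7 0.2
  endloop
 endfacet
 facet normal 0.807 0.247 -0.537
  outer loop
   vertex 3.7 4.8 1.9
   vertex 4.6 3.6 2.7
   vertex 4.4 2.3 1.8
  endloop
 endfacet
 facet normal 0.822 0.053 0.567
  outer loop
   vertex 4.1 2.8 3.5
   vertex 4.6 3.6 2.7
   vertex 3.5 4.6 4.2
  endloop
 endfacet
 facet normal 0.324 -0.247 0.913
  outer loop
   vertex 4.1 2.8 3.5
   vertex 3.5 4.6 4.2
   vertex 1.4 0.0 3.7
  endloop
 endfacet
 facet normal 0.914 -0.317 0.254
  outer loop
   vertex 4.1 2.8 3.5
   vertex 4.4 2.3 1.8
   vertex 4.6 3.6 2.7
  endloop
 endfacet
 facet normal 0.695 -0.648 0.313
  outer loop
   vertex 4.1 2.8 3.5
   vertex 1.4 0.0 3.7
   vertex 4.4 2.3 1.8
  endloop
 endfacet
 facet normal -0.465 0.852 0.240
  outer loop
   vertex 2.8 4.5 3.2
   vertex 0.7 3.1 4.1
   vertex 3.5 4.6 4.2
  endloop
 endfacet
 facet normal -0.231 0.971 0.064
  outer loop
   vertex 2.8 4.5 3.2
   vertex 3.5 4.6 4.2
   vertex 3.7 4.8 1.9
  endloop
 endfacet
 facet normal -0.563 0.826 -0.027
  outer loop
   vertex 2.8 4.5 3.2
   vertex 0.3 2.7 0.2
   vertex 0.7 3.1 4.1
  endloop
 endfacet
 facet normal -0.474 0.871 -0.127
  outer loop
   vertex 2.8 4.5 3.2
   vertex 3.7 4.8 1.9
   vertex 0.3 2.7 0.2
  endloop
 endfacet
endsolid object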